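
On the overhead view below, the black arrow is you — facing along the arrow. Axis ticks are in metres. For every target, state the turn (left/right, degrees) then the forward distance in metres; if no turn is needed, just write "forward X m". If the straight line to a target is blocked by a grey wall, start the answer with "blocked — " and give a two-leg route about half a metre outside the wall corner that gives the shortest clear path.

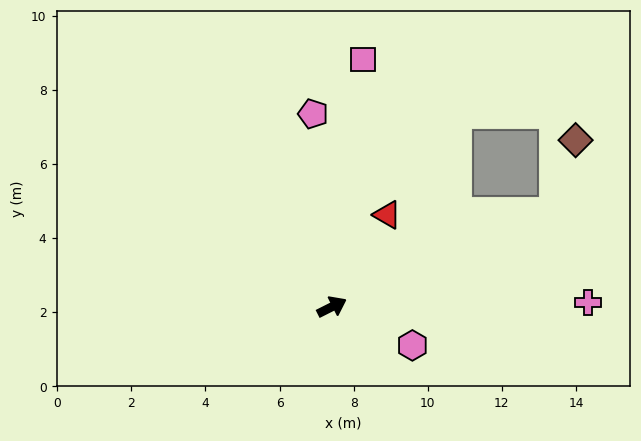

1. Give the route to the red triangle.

turn left 32°, forward 2.9 m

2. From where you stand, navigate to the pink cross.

turn right 26°, forward 6.9 m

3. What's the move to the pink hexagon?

turn right 52°, forward 2.4 m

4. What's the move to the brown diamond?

blocked — turn right 4°, forward 6.5 m, then turn left 51°, forward 2.0 m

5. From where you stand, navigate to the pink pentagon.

turn left 69°, forward 5.2 m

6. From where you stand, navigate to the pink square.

turn left 56°, forward 6.7 m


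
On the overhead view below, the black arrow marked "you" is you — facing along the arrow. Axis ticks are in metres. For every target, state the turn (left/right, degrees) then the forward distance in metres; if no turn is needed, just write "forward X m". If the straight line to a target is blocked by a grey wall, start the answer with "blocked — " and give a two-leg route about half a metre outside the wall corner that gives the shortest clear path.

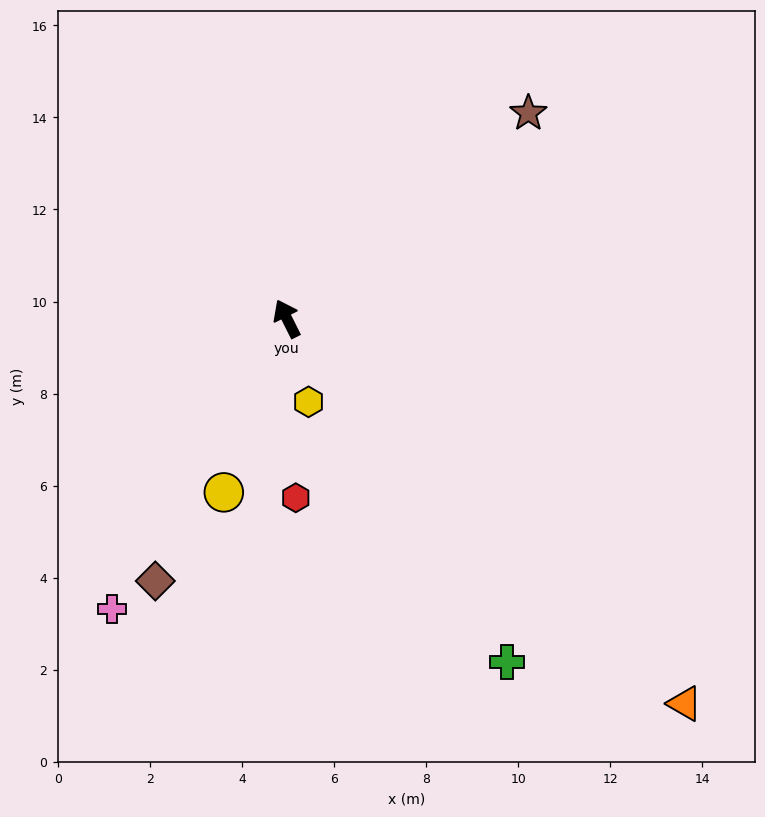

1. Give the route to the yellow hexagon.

turn left 168°, forward 1.9 m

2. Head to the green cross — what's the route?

turn right 174°, forward 8.9 m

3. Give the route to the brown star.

turn right 76°, forward 6.9 m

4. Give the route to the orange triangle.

turn right 161°, forward 12.0 m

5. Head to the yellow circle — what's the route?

turn left 133°, forward 4.0 m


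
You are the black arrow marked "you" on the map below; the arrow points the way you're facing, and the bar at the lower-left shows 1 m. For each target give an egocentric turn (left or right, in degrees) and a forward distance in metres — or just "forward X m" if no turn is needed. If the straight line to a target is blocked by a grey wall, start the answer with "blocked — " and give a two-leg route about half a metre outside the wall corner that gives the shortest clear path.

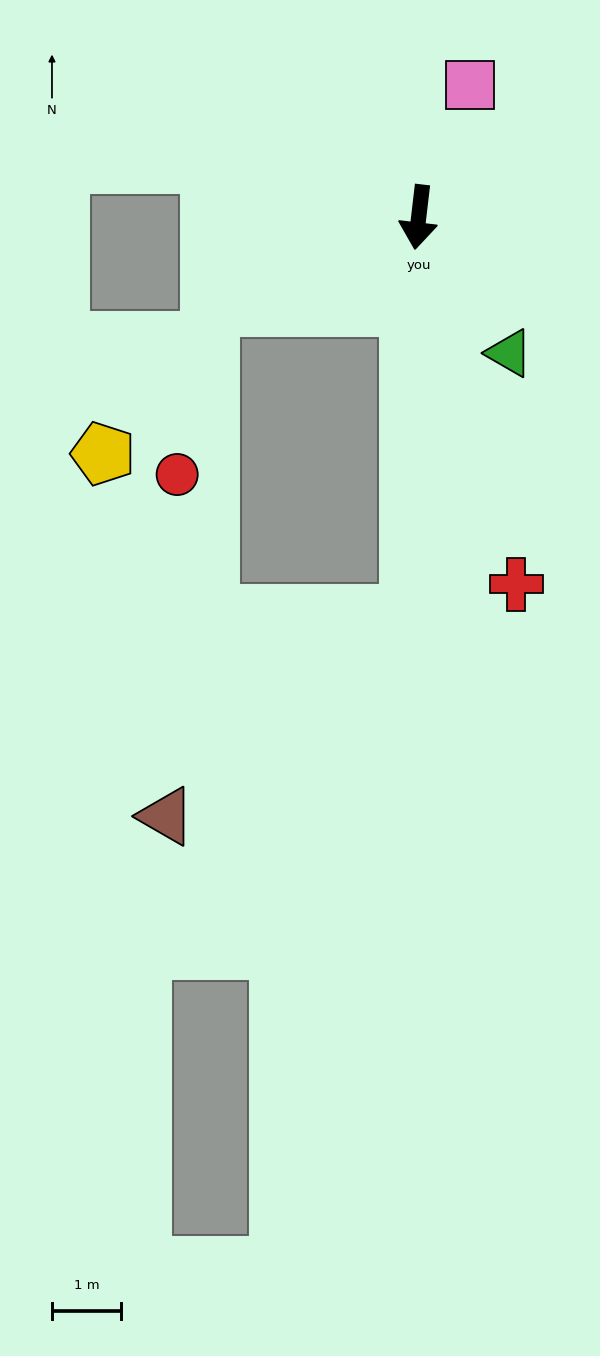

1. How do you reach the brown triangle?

blocked — turn left 5°, forward 5.8 m, then turn right 48°, forward 4.6 m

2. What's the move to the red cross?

turn left 22°, forward 5.5 m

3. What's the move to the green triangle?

turn left 40°, forward 2.4 m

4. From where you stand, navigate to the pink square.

turn left 165°, forward 2.1 m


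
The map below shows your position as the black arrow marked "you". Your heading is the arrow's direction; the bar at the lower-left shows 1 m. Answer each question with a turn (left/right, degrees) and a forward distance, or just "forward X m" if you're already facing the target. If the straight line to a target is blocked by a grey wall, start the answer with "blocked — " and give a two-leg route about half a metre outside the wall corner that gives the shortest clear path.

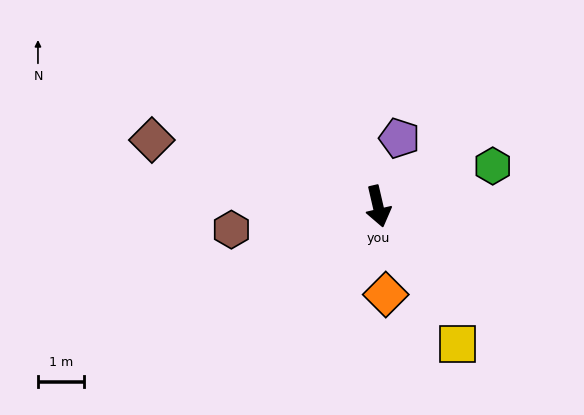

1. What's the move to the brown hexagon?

turn right 94°, forward 3.2 m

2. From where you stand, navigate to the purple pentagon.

turn left 150°, forward 1.5 m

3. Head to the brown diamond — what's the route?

turn right 119°, forward 5.1 m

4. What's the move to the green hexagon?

turn left 96°, forward 2.6 m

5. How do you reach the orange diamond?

turn right 8°, forward 1.9 m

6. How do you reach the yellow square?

turn left 17°, forward 3.4 m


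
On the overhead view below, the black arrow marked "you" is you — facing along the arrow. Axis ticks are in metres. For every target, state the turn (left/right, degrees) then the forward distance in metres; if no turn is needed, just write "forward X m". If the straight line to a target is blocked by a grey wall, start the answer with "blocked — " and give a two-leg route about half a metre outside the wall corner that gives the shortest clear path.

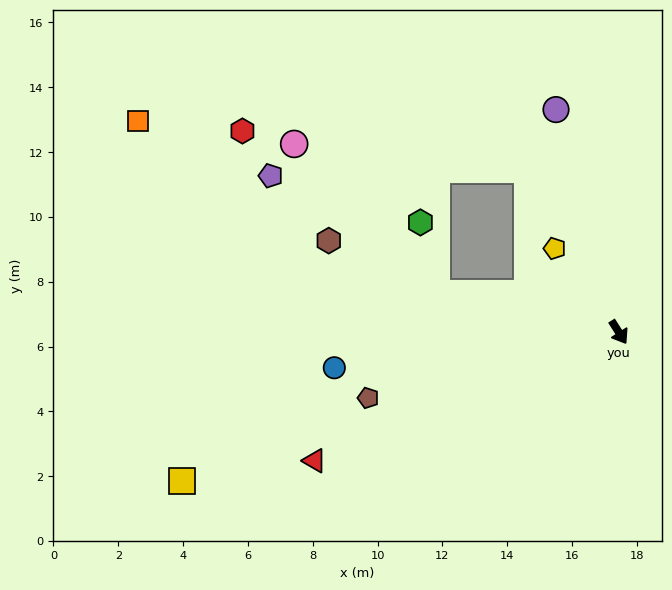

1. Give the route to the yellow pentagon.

turn right 175°, forward 3.3 m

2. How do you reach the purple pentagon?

blocked — turn right 134°, forward 5.8 m, then turn right 24°, forward 6.3 m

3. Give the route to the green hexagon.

blocked — turn right 134°, forward 5.8 m, then turn right 66°, forward 2.2 m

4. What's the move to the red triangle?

turn right 99°, forward 10.2 m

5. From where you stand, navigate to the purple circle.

turn left 163°, forward 7.1 m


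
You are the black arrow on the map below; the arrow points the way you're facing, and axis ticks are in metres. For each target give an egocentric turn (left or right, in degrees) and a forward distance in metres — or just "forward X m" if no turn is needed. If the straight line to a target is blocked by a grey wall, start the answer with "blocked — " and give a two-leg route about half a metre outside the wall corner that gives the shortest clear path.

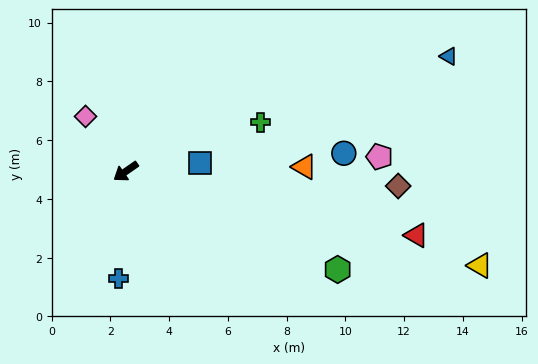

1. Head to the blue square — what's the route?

turn left 152°, forward 2.5 m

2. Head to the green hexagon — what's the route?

turn left 120°, forward 7.9 m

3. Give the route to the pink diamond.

turn right 89°, forward 2.3 m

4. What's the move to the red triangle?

turn left 133°, forward 10.1 m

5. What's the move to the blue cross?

turn left 51°, forward 3.7 m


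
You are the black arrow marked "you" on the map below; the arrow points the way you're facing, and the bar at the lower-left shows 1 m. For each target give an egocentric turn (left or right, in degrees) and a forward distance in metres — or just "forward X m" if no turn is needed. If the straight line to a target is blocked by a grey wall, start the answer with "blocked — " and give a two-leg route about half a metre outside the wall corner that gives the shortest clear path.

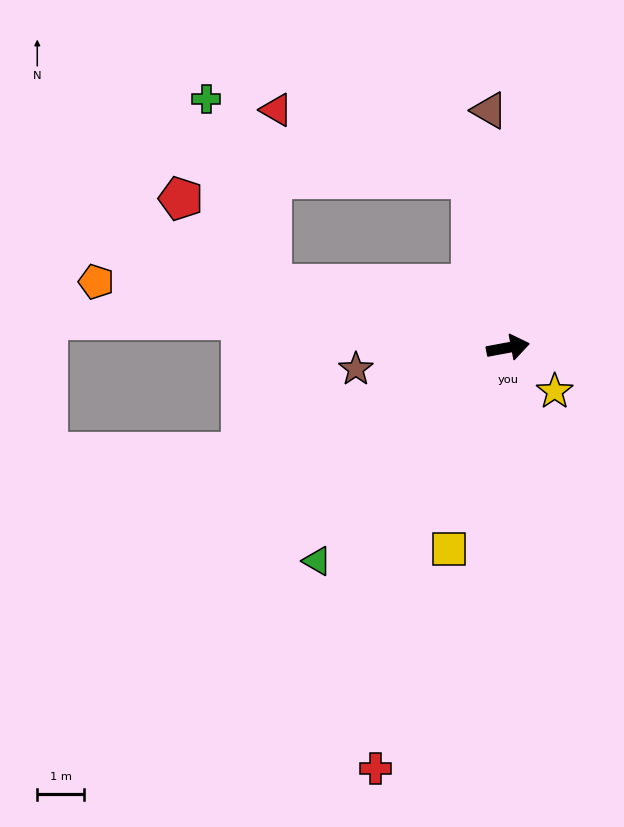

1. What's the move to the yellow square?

turn right 117°, forward 4.5 m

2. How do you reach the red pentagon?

blocked — turn left 154°, forward 5.2 m, then turn right 28°, forward 2.7 m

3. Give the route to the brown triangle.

turn left 84°, forward 5.1 m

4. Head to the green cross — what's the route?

blocked — turn left 154°, forward 5.2 m, then turn right 55°, forward 4.2 m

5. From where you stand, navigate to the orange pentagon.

turn left 160°, forward 8.9 m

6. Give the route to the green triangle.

turn right 142°, forward 6.1 m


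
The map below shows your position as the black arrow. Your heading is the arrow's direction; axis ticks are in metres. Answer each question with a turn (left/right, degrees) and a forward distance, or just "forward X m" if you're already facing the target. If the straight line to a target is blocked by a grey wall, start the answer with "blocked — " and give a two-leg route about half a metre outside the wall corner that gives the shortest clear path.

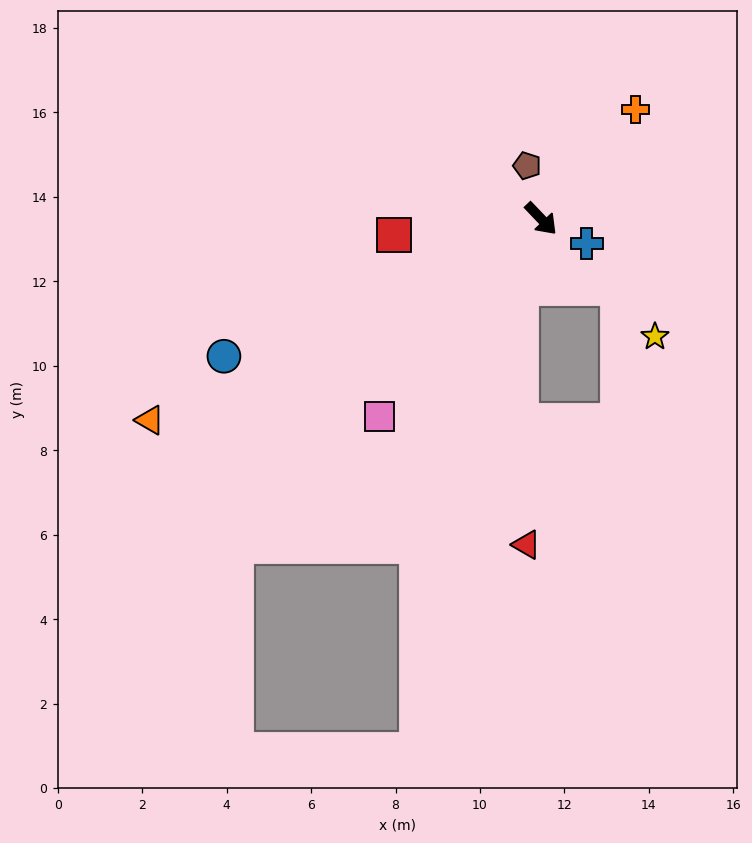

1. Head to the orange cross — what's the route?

turn left 95°, forward 3.4 m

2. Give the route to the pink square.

turn right 83°, forward 6.0 m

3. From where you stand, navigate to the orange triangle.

turn right 106°, forward 10.4 m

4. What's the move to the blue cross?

turn left 18°, forward 1.2 m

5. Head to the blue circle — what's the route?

turn right 110°, forward 8.2 m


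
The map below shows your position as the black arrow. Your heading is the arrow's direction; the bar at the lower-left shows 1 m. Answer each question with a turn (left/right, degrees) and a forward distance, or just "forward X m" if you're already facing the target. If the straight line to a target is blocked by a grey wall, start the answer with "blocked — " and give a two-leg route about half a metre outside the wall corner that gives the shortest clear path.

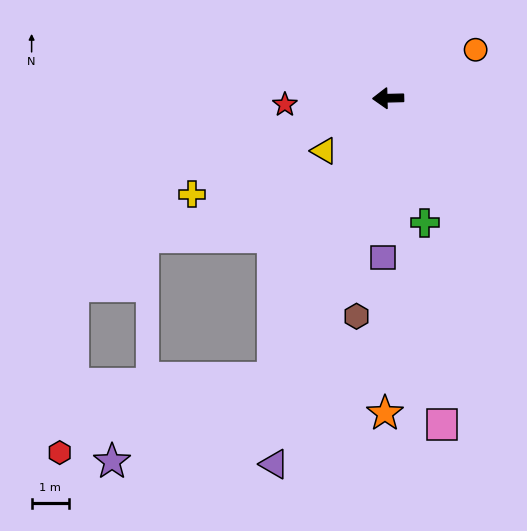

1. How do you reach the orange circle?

turn right 152°, forward 2.7 m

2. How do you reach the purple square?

turn left 87°, forward 4.2 m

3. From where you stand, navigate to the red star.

turn left 2°, forward 2.8 m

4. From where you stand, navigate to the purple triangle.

turn left 71°, forward 10.2 m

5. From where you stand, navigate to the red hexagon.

blocked — turn left 66°, forward 8.1 m, then turn right 48°, forward 6.0 m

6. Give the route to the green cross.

turn left 105°, forward 3.5 m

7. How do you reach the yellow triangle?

turn left 38°, forward 2.2 m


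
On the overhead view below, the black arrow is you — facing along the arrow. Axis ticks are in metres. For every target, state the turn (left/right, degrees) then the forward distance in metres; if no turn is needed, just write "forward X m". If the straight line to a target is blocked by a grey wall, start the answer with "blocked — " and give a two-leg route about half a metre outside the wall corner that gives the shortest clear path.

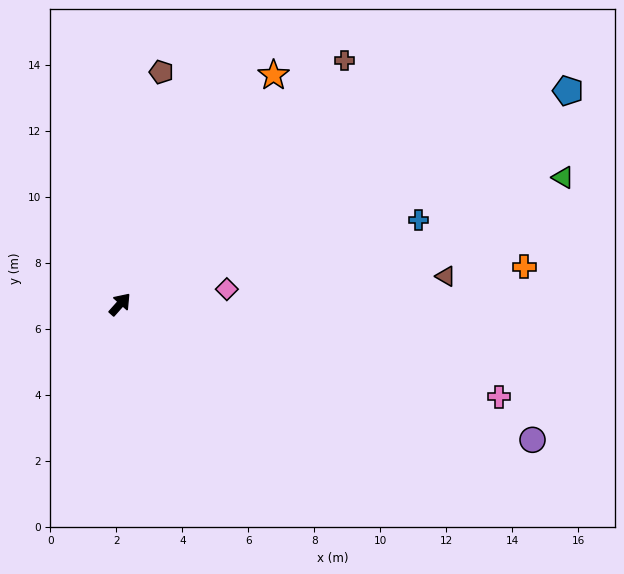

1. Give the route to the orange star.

turn left 8°, forward 8.4 m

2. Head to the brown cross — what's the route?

forward 10.0 m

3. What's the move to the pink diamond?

turn right 40°, forward 3.3 m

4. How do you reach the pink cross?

turn right 62°, forward 11.8 m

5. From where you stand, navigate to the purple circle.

turn right 66°, forward 13.2 m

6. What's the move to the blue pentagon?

turn right 23°, forward 15.0 m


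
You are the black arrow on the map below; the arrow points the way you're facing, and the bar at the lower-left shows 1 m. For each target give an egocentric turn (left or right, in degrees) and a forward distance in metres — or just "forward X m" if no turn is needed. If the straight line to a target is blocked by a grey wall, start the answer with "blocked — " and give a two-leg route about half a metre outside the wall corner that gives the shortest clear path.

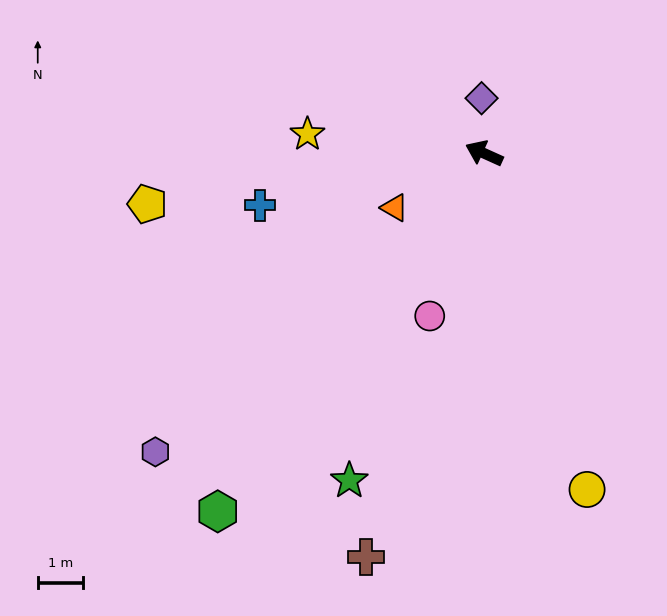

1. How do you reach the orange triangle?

turn left 56°, forward 2.3 m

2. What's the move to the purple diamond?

turn right 63°, forward 1.2 m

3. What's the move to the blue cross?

turn left 37°, forward 5.0 m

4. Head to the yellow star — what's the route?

turn left 18°, forward 3.9 m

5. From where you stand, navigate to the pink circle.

turn left 96°, forward 3.8 m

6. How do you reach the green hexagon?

turn left 78°, forward 9.8 m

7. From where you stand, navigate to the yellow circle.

turn left 131°, forward 7.7 m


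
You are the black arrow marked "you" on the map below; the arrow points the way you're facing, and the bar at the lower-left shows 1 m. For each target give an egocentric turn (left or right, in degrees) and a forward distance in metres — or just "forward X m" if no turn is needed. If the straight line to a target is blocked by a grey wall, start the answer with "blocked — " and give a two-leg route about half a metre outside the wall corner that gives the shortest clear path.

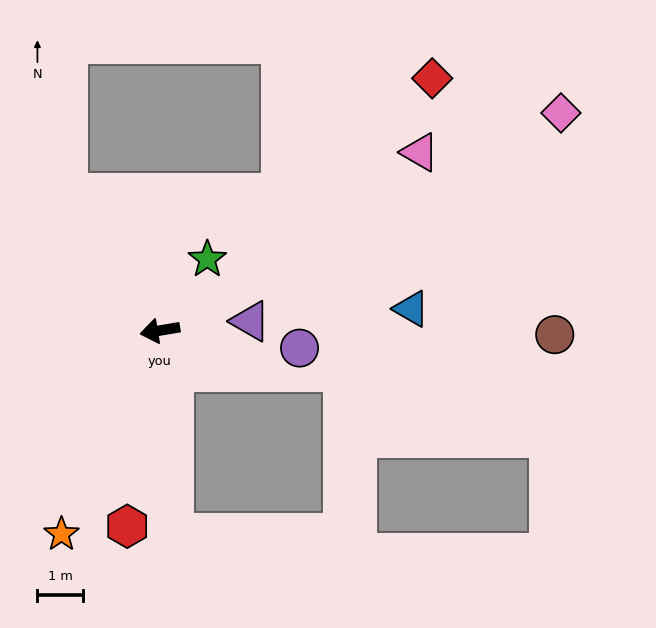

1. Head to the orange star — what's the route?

turn left 55°, forward 5.0 m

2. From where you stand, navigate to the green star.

turn right 133°, forward 1.9 m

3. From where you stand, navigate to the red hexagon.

turn left 71°, forward 4.4 m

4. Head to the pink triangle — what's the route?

turn right 155°, forward 7.0 m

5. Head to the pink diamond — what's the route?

turn right 161°, forward 10.1 m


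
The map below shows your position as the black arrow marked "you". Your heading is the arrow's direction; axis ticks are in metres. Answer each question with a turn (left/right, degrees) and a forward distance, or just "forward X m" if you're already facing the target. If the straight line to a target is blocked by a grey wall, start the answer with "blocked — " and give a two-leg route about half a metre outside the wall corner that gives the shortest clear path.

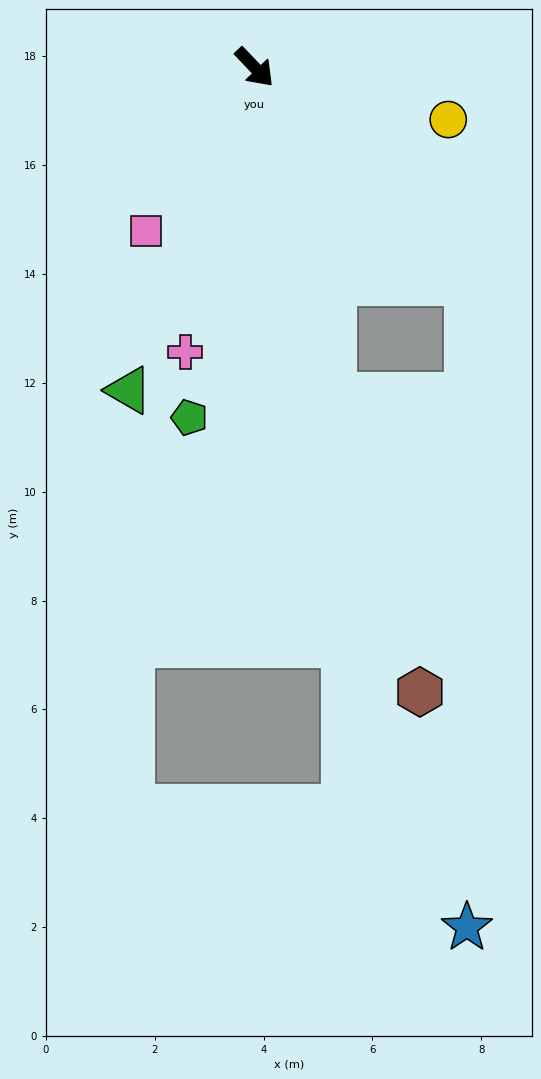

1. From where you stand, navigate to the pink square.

turn right 77°, forward 3.6 m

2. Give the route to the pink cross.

turn right 57°, forward 5.4 m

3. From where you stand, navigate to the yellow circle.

turn left 31°, forward 3.7 m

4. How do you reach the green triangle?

turn right 65°, forward 6.4 m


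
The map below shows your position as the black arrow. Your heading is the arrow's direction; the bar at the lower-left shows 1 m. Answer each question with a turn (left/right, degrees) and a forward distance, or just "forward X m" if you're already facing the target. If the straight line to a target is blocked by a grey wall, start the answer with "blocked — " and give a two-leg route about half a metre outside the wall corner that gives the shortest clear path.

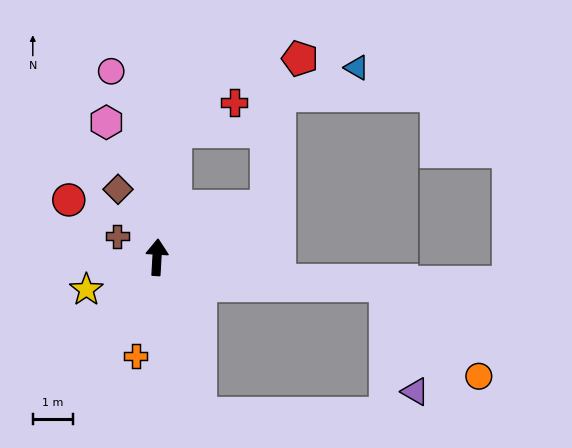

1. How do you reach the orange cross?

turn left 171°, forward 2.5 m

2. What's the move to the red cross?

blocked — turn right 5°, forward 3.2 m, then turn right 56°, forward 1.6 m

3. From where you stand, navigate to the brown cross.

turn left 66°, forward 1.1 m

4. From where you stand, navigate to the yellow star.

turn left 118°, forward 1.9 m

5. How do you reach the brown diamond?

turn left 33°, forward 2.0 m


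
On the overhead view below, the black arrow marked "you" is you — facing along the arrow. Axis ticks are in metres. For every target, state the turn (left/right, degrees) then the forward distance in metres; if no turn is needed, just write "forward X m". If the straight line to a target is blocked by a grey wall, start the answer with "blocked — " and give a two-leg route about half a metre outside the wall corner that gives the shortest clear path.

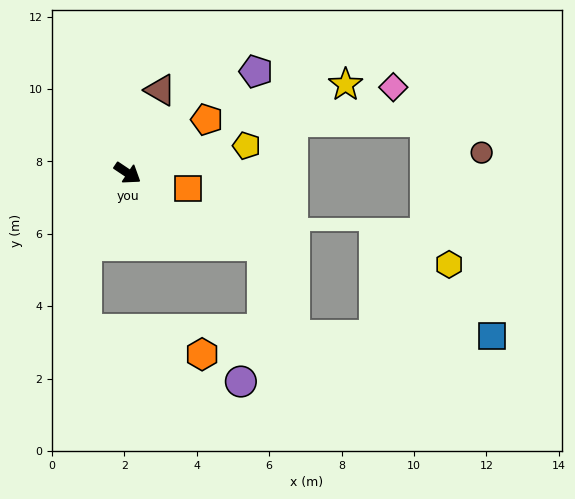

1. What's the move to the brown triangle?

turn left 102°, forward 2.5 m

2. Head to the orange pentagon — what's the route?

turn left 68°, forward 2.6 m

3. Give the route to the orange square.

turn left 19°, forward 1.7 m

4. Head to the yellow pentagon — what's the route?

turn left 47°, forward 3.4 m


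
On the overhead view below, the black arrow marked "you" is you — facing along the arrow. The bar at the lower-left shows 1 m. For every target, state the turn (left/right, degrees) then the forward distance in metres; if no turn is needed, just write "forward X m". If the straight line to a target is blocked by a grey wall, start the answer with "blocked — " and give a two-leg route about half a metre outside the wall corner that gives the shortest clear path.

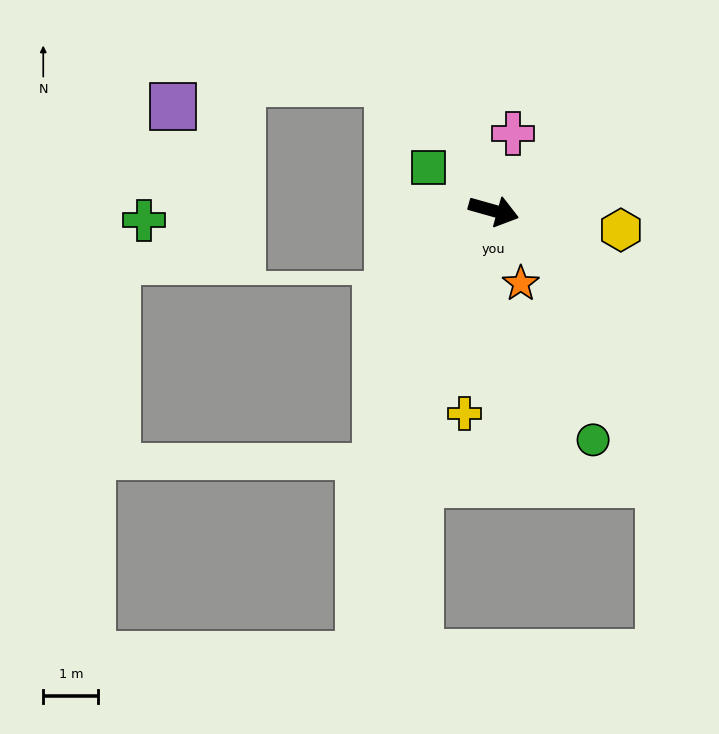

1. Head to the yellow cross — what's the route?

turn right 82°, forward 3.7 m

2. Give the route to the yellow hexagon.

turn left 7°, forward 2.3 m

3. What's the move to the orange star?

turn right 54°, forward 1.4 m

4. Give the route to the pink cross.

turn left 92°, forward 1.4 m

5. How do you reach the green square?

turn left 163°, forward 1.4 m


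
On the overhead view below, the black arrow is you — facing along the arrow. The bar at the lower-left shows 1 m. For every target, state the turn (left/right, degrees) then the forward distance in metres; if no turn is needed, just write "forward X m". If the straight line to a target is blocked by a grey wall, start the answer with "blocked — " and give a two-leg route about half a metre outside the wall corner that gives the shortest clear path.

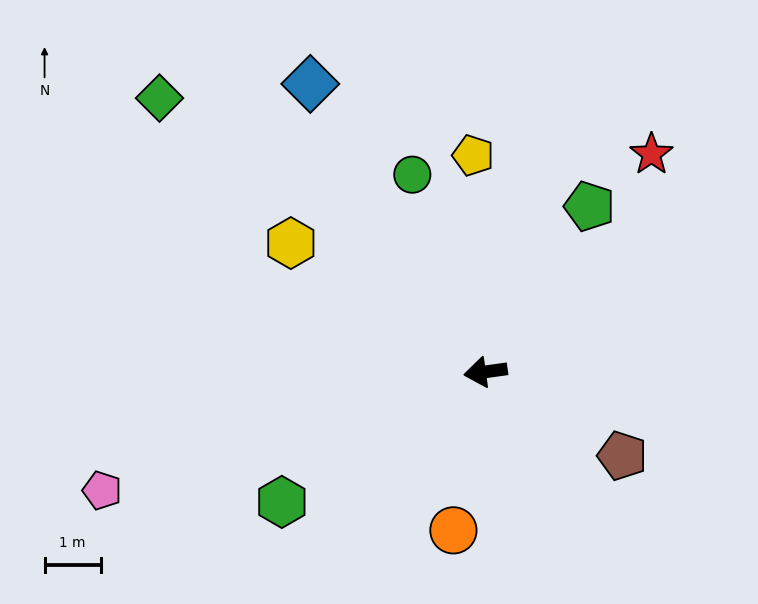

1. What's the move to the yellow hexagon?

turn right 41°, forward 4.2 m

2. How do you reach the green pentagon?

turn right 130°, forward 3.5 m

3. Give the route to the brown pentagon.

turn left 141°, forward 2.9 m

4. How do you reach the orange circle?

turn left 71°, forward 2.9 m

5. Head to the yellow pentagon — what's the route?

turn right 95°, forward 3.9 m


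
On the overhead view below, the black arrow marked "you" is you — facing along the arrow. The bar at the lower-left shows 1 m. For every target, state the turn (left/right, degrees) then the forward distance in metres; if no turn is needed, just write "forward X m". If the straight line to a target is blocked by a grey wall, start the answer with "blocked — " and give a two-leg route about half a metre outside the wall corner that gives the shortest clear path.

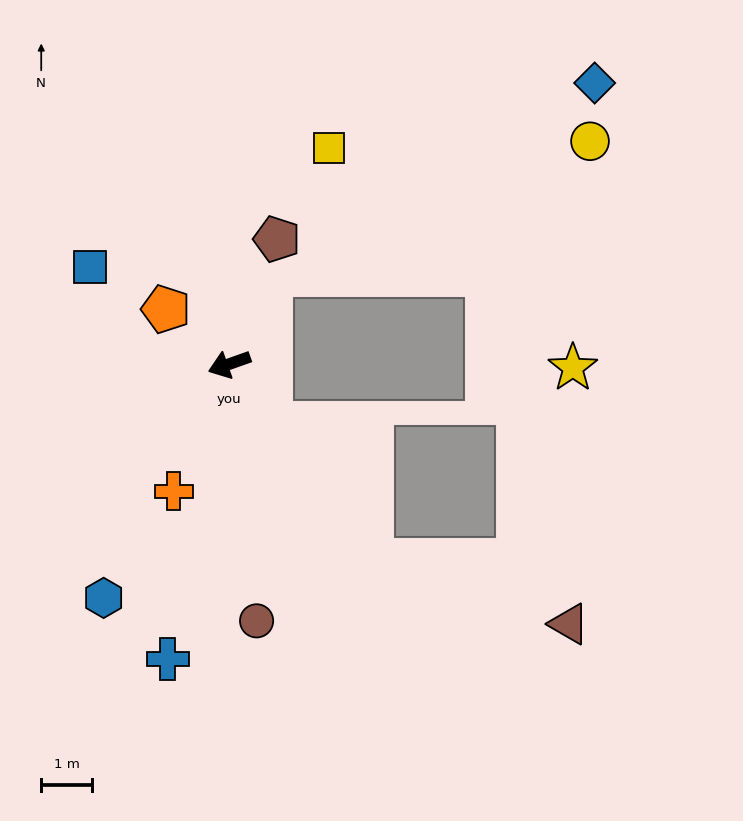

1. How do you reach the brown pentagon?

turn right 130°, forward 2.6 m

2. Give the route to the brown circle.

turn left 77°, forward 5.1 m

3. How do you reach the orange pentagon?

turn right 60°, forward 1.6 m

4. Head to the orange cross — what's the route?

turn left 47°, forward 2.7 m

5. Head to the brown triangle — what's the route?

blocked — turn left 107°, forward 4.8 m, then turn left 36°, forward 4.1 m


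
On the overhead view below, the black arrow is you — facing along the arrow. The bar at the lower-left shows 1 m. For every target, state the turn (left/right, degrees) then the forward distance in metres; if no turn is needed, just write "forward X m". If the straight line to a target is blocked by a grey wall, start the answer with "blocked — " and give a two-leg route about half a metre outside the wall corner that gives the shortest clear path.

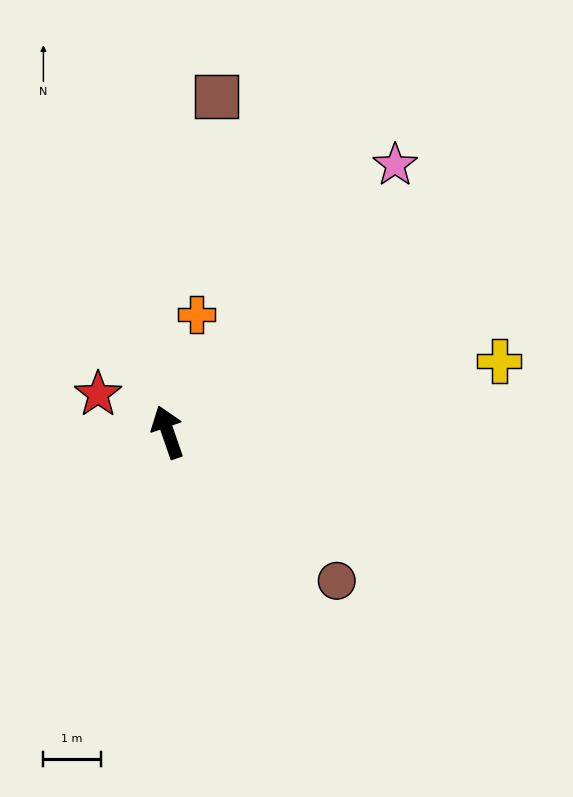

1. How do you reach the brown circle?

turn right 150°, forward 3.9 m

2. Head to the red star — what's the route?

turn left 42°, forward 1.4 m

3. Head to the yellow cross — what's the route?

turn right 97°, forward 5.9 m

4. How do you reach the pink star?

turn right 60°, forward 6.1 m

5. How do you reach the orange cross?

turn right 33°, forward 2.1 m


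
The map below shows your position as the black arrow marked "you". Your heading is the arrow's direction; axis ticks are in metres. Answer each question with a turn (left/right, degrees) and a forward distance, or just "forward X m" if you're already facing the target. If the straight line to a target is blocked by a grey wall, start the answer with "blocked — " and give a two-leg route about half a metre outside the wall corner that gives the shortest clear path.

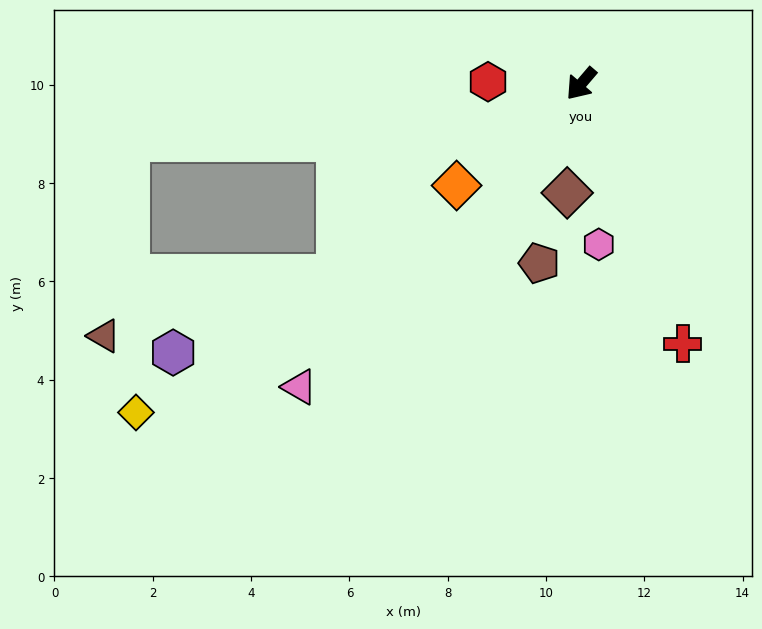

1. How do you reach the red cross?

turn left 62°, forward 5.7 m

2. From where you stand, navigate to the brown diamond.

turn left 33°, forward 2.2 m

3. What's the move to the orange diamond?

turn right 10°, forward 3.3 m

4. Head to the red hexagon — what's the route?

turn right 51°, forward 1.9 m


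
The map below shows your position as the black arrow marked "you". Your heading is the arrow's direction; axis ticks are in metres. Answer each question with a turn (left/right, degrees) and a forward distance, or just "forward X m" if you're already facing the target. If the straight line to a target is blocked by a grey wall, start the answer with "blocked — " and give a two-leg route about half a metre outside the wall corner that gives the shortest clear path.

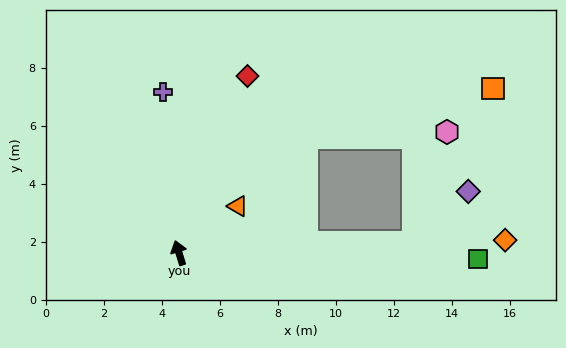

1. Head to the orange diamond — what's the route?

turn right 105°, forward 11.3 m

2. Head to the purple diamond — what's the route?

blocked — turn right 105°, forward 8.1 m, then turn left 42°, forward 2.6 m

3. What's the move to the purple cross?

turn right 12°, forward 5.6 m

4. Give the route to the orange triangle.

turn right 69°, forward 2.6 m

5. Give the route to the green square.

turn right 108°, forward 10.3 m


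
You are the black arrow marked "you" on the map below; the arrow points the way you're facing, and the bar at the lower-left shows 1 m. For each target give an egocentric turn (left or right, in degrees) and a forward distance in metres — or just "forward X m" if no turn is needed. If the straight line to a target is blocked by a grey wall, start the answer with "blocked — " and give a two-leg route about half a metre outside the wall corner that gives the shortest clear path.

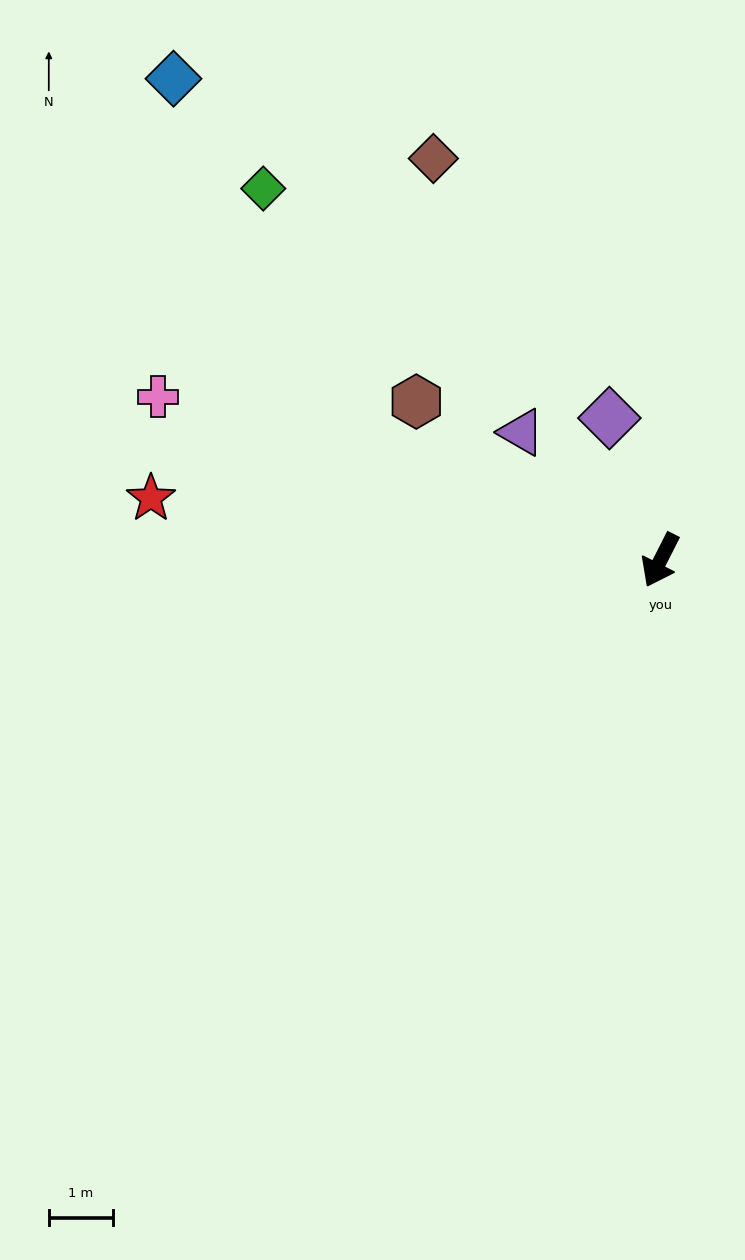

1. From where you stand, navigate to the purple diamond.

turn right 133°, forward 2.4 m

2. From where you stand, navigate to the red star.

turn right 70°, forward 8.0 m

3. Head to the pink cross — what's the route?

turn right 81°, forward 8.2 m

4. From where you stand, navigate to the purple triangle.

turn right 106°, forward 3.0 m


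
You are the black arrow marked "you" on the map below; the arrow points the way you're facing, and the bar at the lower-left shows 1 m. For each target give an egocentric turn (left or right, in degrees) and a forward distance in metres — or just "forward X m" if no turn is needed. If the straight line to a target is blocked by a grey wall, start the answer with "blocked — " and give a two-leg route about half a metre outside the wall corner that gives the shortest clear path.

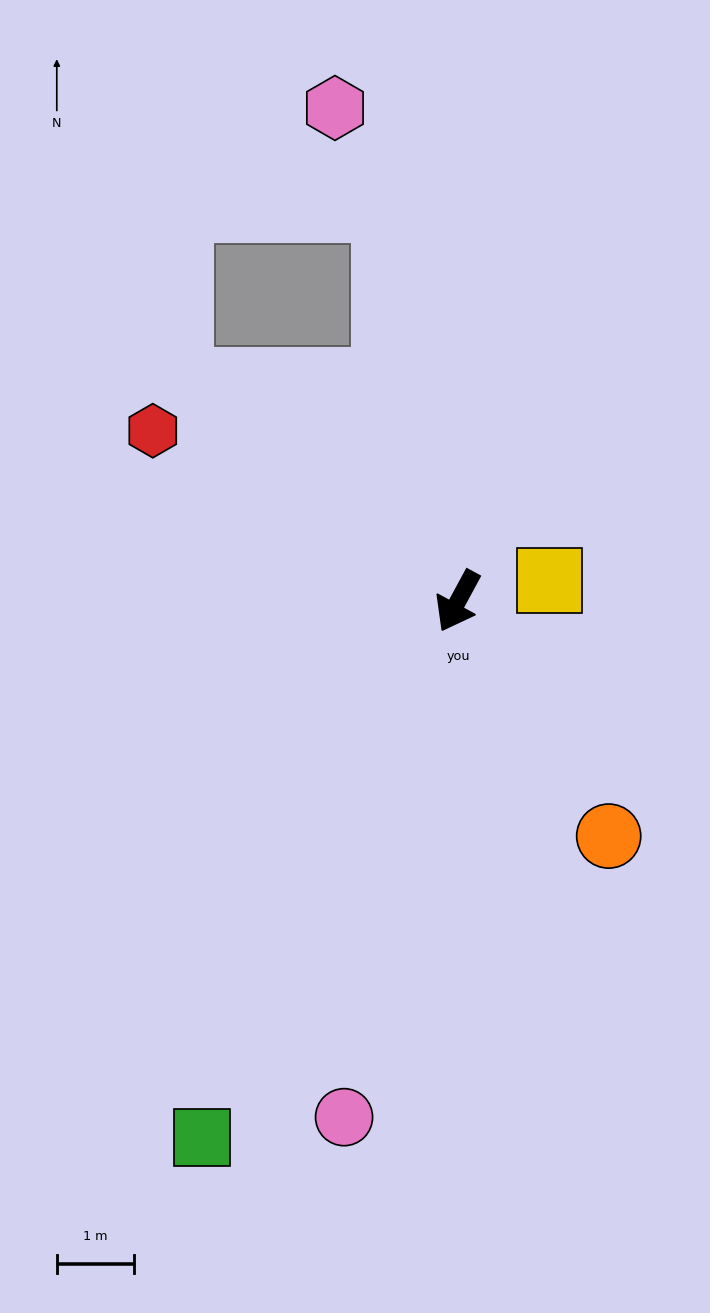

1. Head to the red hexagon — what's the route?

turn right 91°, forward 4.5 m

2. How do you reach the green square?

turn left 3°, forward 7.7 m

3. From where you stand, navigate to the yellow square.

turn left 131°, forward 1.2 m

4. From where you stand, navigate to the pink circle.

turn left 16°, forward 6.8 m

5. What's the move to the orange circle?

turn left 61°, forward 3.6 m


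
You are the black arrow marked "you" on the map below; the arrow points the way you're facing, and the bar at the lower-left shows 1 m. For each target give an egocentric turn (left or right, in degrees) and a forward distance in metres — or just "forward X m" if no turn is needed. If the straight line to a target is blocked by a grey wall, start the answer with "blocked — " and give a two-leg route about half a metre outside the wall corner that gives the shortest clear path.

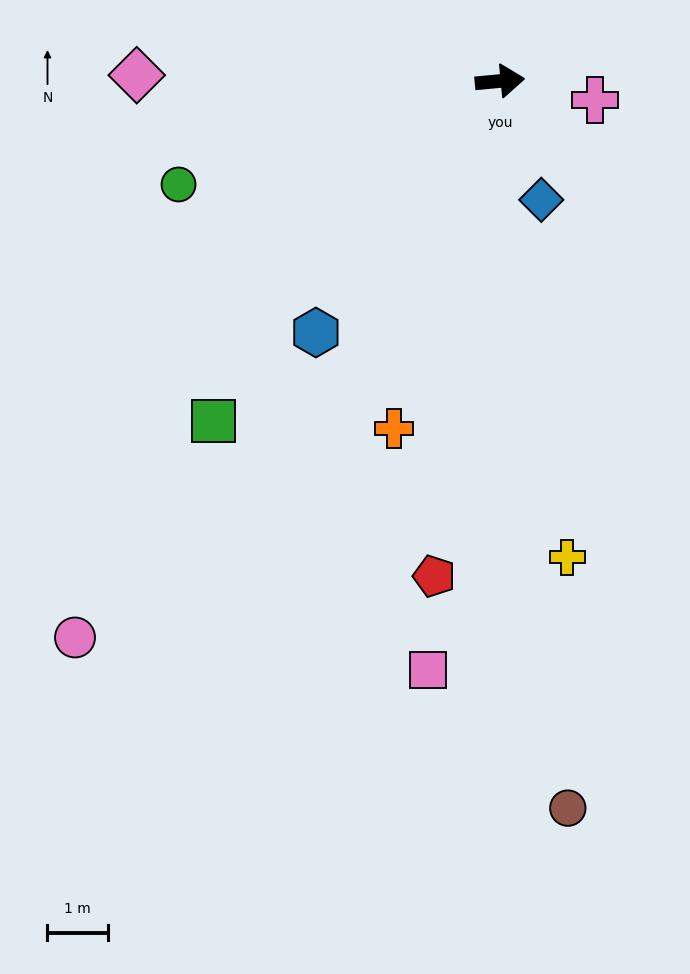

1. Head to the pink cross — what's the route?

turn right 17°, forward 1.6 m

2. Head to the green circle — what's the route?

turn right 168°, forward 5.6 m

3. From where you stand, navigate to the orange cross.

turn right 112°, forward 6.0 m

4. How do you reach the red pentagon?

turn right 103°, forward 8.2 m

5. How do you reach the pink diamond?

turn left 174°, forward 6.0 m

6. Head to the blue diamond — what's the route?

turn right 76°, forward 2.1 m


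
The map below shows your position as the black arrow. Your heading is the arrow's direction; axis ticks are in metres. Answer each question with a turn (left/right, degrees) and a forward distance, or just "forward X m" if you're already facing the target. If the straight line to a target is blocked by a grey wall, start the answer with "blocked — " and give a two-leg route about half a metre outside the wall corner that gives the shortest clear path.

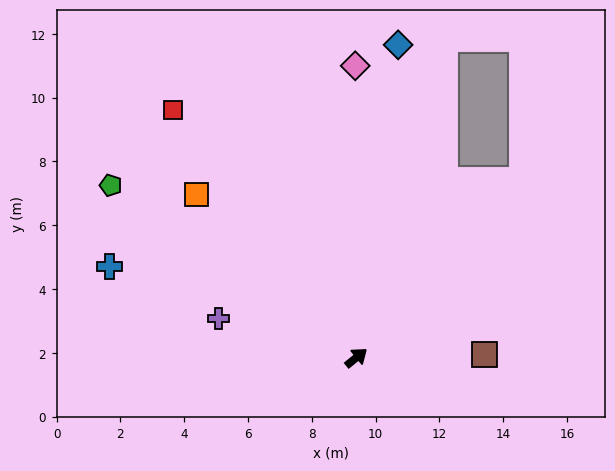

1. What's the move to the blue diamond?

turn left 43°, forward 9.9 m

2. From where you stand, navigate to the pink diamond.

turn left 51°, forward 9.2 m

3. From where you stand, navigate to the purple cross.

turn left 125°, forward 4.5 m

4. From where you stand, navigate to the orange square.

turn left 95°, forward 7.2 m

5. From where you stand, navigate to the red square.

turn left 87°, forward 9.7 m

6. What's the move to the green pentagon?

turn left 106°, forward 9.4 m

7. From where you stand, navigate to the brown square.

turn right 38°, forward 4.0 m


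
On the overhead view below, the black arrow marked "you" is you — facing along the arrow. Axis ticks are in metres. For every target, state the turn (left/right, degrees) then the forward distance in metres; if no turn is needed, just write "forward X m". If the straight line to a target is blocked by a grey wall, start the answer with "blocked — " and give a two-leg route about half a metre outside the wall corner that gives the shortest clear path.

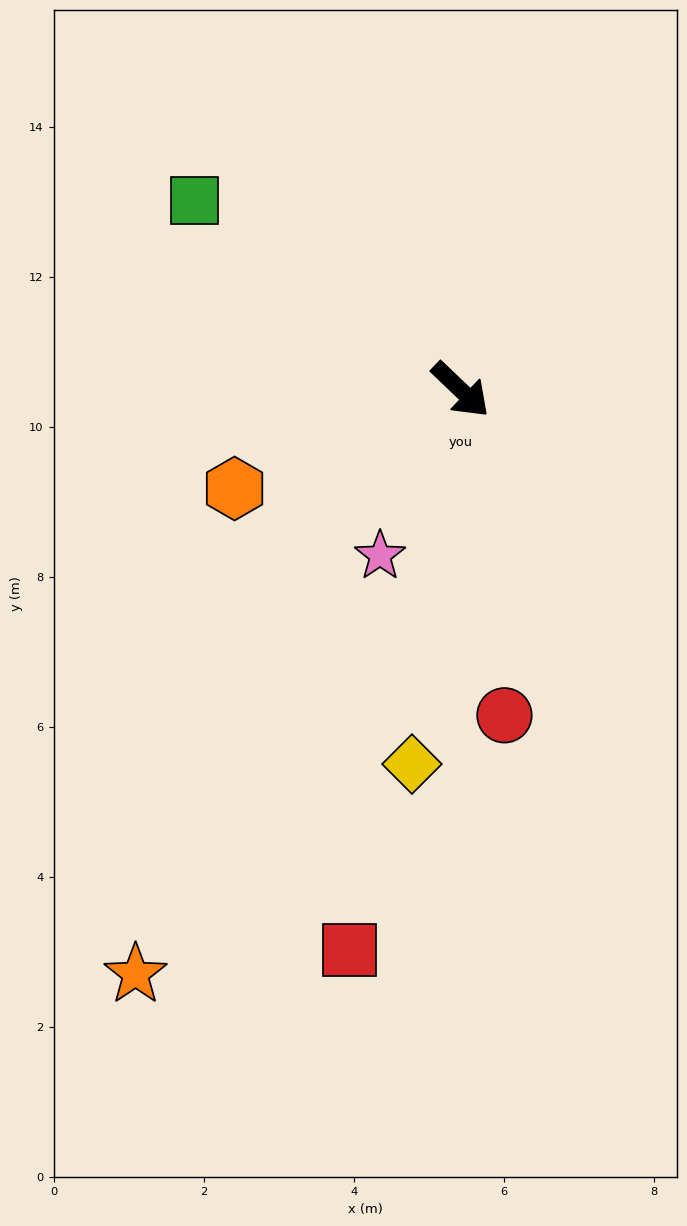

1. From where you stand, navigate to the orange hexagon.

turn right 113°, forward 3.3 m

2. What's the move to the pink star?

turn right 72°, forward 2.5 m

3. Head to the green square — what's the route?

turn right 172°, forward 4.4 m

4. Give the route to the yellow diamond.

turn right 54°, forward 5.0 m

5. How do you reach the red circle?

turn right 39°, forward 4.4 m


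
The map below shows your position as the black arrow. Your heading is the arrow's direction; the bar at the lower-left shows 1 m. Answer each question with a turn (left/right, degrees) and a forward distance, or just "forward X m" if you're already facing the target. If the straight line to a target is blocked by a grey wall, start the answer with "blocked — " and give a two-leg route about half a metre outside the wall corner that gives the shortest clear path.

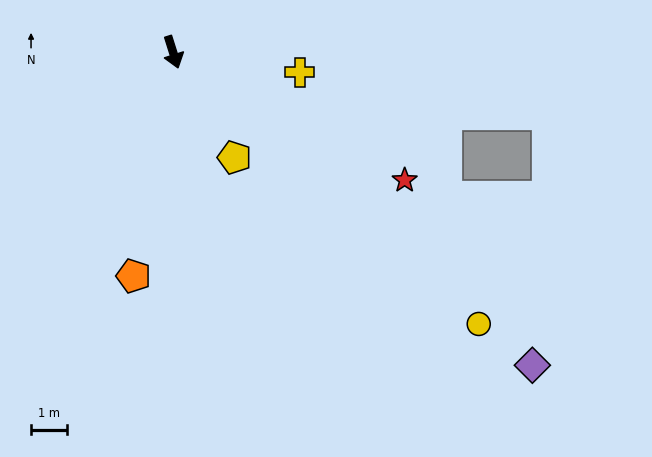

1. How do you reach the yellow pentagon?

turn left 13°, forward 3.4 m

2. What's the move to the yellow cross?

turn left 64°, forward 3.5 m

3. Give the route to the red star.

turn left 44°, forward 7.3 m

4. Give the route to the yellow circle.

turn left 31°, forward 11.2 m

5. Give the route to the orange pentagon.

turn right 28°, forward 6.3 m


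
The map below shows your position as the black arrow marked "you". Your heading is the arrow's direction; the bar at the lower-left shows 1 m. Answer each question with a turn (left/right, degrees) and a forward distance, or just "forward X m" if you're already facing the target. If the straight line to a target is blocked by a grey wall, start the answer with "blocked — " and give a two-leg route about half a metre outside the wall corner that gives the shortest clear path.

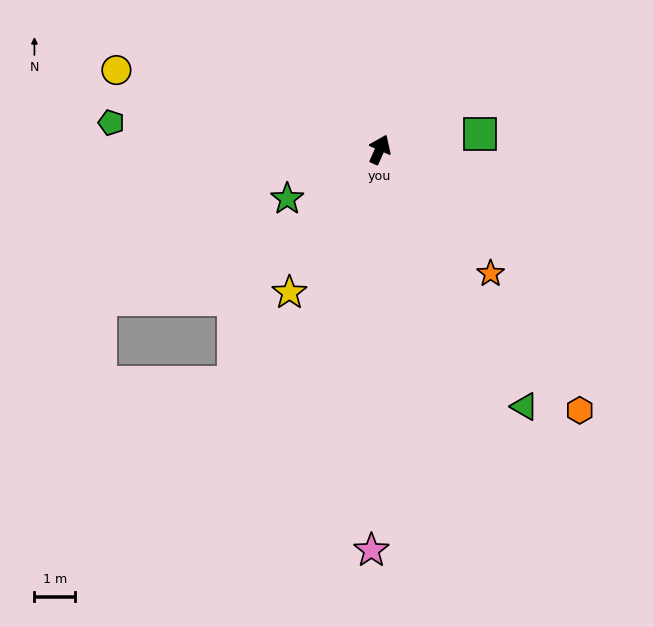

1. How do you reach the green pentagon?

turn left 108°, forward 6.7 m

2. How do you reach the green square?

turn right 57°, forward 2.5 m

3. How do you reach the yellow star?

turn left 172°, forward 4.2 m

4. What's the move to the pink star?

turn right 157°, forward 9.9 m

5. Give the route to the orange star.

turn right 114°, forward 4.1 m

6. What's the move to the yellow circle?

turn left 97°, forward 6.8 m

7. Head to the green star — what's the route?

turn left 142°, forward 2.6 m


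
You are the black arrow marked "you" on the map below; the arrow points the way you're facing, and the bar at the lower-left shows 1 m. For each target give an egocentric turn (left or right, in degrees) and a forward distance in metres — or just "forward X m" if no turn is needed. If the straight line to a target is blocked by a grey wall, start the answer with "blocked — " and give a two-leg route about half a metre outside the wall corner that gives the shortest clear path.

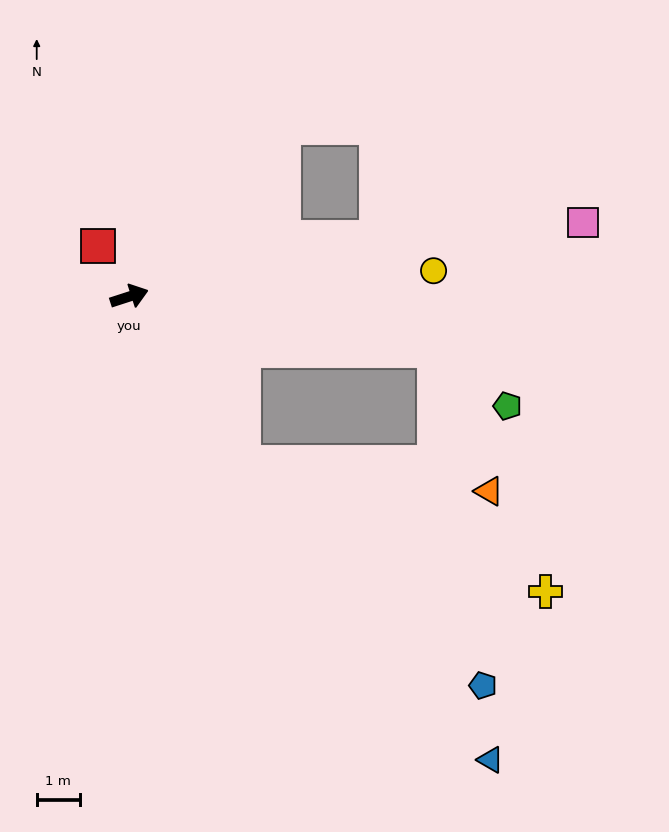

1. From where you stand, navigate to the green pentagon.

blocked — turn right 28°, forward 7.2 m, then turn right 28°, forward 2.1 m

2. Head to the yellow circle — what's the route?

turn right 13°, forward 7.0 m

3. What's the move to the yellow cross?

blocked — turn right 74°, forward 4.6 m, then turn left 33°, forward 7.6 m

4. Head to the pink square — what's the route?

turn right 9°, forward 10.6 m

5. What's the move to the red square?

turn left 104°, forward 1.4 m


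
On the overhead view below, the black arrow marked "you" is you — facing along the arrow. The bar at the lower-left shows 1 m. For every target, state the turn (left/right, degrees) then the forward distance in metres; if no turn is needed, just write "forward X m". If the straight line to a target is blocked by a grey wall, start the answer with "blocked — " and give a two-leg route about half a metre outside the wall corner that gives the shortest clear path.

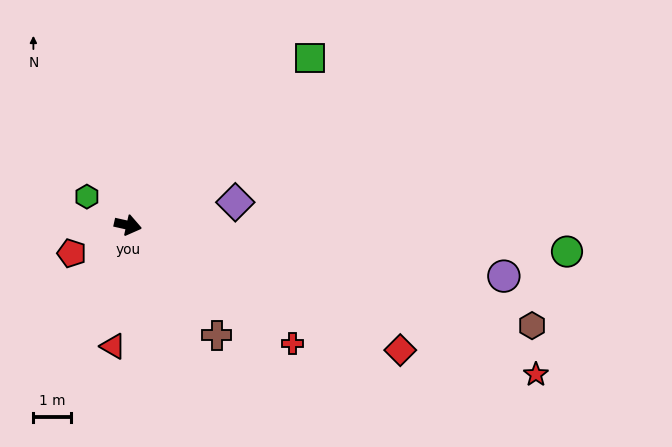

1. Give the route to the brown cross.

turn right 38°, forward 3.8 m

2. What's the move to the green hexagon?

turn left 158°, forward 1.3 m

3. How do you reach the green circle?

turn left 9°, forward 11.8 m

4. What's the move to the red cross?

turn right 23°, forward 5.4 m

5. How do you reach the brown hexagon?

forward 11.2 m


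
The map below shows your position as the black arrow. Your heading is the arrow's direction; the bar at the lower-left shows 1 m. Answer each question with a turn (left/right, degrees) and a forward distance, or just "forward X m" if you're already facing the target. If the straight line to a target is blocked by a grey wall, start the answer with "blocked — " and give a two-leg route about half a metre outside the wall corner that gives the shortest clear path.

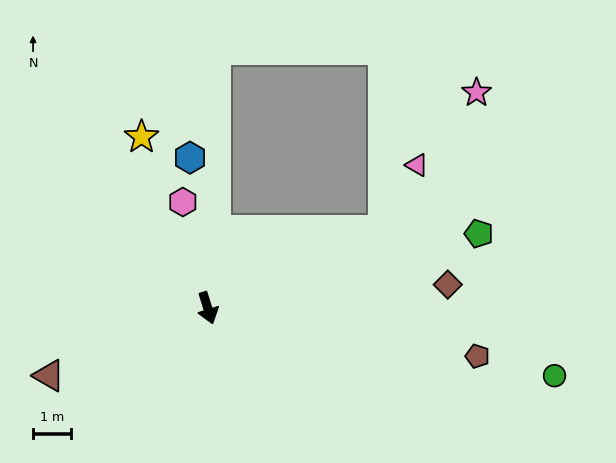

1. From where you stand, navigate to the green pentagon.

turn left 88°, forward 7.4 m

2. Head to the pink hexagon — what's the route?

turn left 176°, forward 2.9 m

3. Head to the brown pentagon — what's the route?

turn left 63°, forward 7.2 m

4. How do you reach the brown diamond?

turn left 78°, forward 6.3 m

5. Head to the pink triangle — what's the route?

blocked — turn left 96°, forward 5.0 m, then turn left 40°, forward 1.9 m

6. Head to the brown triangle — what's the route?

turn right 84°, forward 4.5 m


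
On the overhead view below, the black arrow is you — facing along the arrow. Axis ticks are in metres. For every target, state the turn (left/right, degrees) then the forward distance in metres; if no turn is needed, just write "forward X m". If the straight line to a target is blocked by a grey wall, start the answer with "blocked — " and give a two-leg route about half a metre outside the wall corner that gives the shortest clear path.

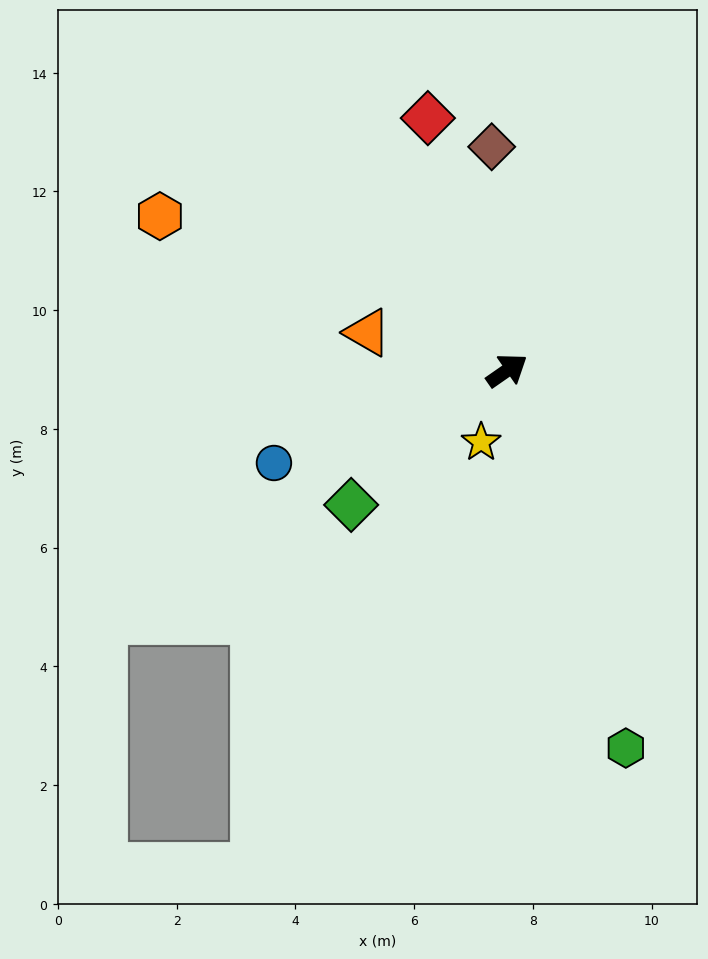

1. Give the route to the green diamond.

turn right 174°, forward 3.5 m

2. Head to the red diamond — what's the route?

turn left 73°, forward 4.5 m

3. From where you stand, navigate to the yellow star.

turn right 145°, forward 1.3 m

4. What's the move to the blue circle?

turn left 167°, forward 4.2 m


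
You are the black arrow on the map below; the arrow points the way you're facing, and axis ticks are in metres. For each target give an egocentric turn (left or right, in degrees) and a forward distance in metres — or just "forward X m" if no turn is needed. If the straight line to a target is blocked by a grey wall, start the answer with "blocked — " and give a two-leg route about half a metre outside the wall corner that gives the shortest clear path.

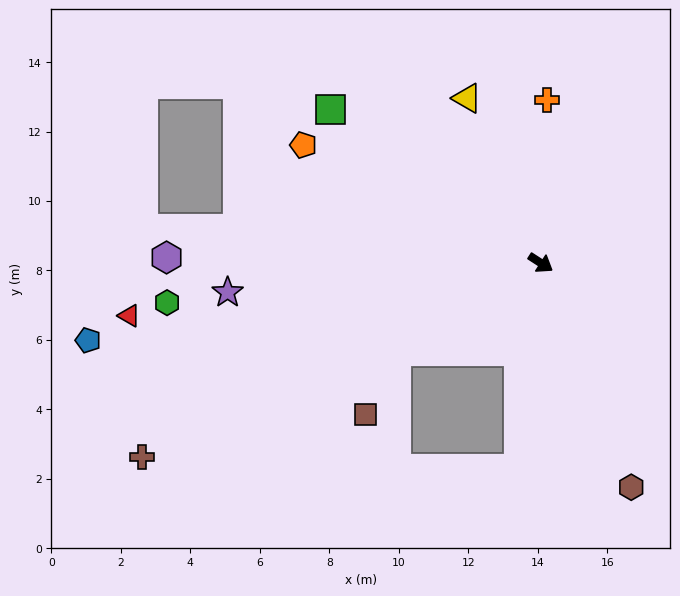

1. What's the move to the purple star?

turn right 142°, forward 9.1 m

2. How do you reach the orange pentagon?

turn right 174°, forward 7.6 m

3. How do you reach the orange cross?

turn left 121°, forward 4.7 m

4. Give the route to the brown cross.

turn right 121°, forward 12.8 m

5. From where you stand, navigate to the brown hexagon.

turn right 35°, forward 7.0 m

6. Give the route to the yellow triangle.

turn left 147°, forward 5.2 m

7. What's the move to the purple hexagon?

turn right 148°, forward 10.8 m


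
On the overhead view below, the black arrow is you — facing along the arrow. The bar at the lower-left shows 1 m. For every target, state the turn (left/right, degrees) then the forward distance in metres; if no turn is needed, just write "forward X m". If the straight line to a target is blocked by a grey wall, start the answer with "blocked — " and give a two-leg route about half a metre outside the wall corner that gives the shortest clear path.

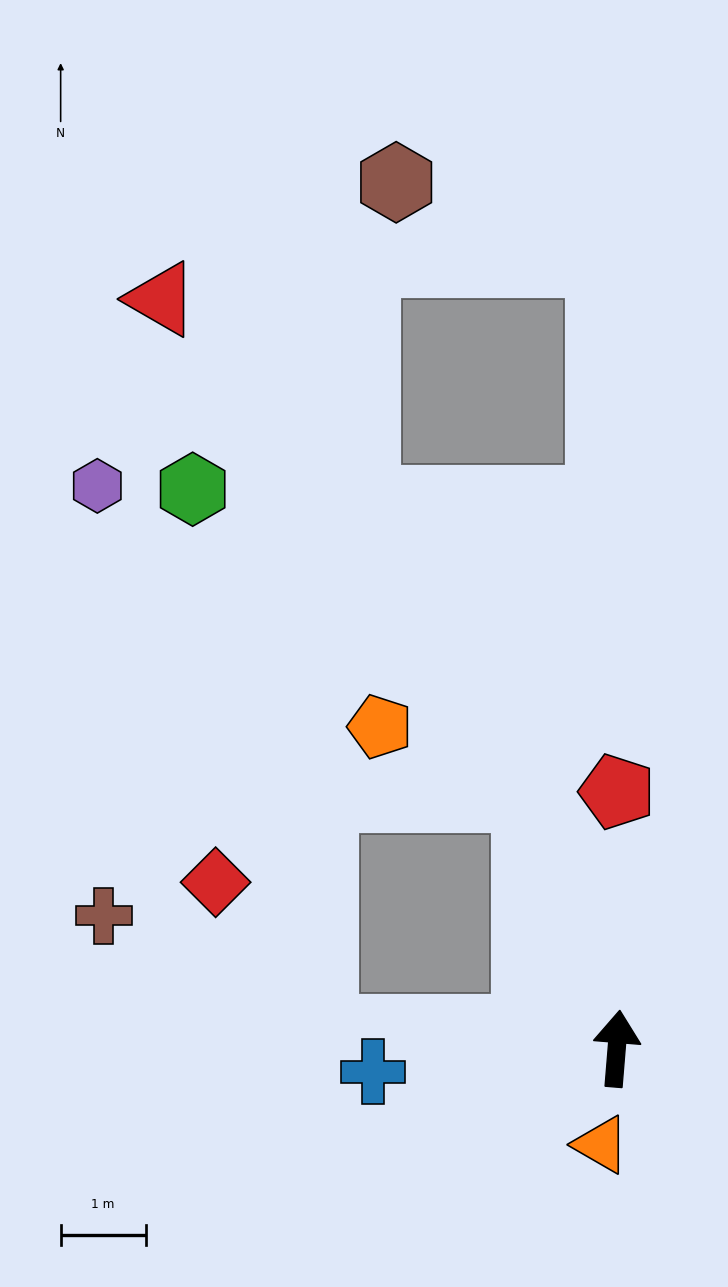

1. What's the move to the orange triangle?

turn left 175°, forward 1.1 m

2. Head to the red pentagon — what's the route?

turn left 5°, forward 3.0 m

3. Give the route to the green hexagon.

blocked — turn left 24°, forward 3.2 m, then turn left 28°, forward 5.3 m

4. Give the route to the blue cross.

turn left 100°, forward 2.9 m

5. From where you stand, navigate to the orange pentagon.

blocked — turn left 24°, forward 3.2 m, then turn left 46°, forward 1.9 m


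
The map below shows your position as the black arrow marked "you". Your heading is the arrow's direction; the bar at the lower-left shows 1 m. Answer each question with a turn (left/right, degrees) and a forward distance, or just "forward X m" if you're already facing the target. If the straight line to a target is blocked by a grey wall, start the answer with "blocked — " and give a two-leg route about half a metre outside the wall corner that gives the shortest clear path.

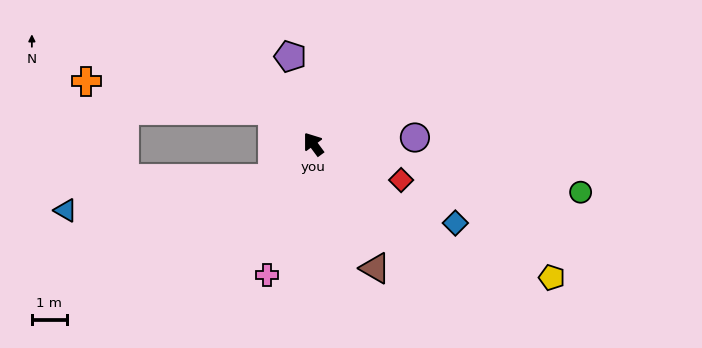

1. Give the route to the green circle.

turn right 137°, forward 7.7 m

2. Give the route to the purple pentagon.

turn right 22°, forward 2.6 m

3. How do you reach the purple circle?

turn right 123°, forward 2.9 m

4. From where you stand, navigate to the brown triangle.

turn left 170°, forward 4.0 m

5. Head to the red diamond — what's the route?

turn right 149°, forward 2.7 m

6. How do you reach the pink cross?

turn left 124°, forward 4.0 m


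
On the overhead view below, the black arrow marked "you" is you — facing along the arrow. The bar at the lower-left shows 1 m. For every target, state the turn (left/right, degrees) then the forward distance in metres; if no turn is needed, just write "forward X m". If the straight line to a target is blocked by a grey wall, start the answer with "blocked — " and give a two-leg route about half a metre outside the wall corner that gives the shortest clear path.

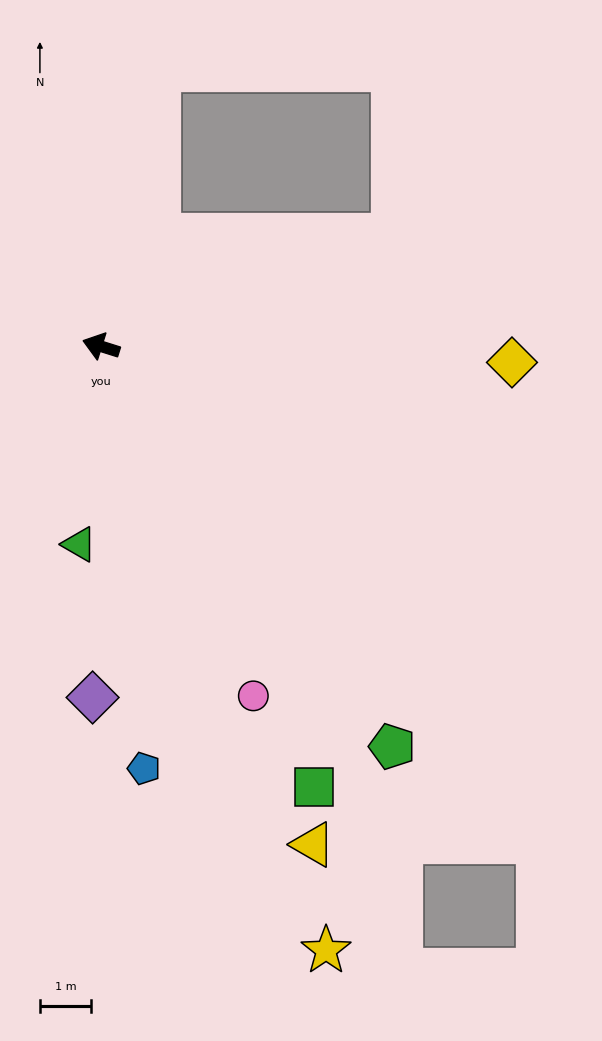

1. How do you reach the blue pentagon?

turn left 113°, forward 8.2 m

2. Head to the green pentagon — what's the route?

turn left 144°, forward 9.6 m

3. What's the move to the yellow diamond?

turn right 165°, forward 8.0 m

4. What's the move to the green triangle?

turn left 101°, forward 3.9 m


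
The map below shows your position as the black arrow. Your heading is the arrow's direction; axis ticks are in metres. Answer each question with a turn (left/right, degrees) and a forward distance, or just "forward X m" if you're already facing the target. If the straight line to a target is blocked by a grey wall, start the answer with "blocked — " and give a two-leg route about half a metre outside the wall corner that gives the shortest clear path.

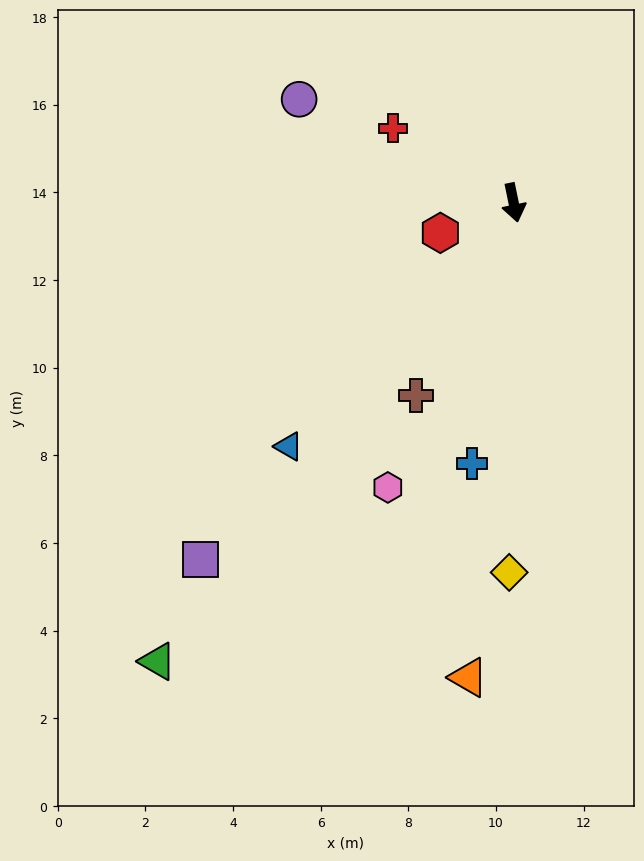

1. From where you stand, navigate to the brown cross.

turn right 38°, forward 4.9 m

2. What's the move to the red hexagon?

turn right 79°, forward 1.8 m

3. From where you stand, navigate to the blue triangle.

turn right 54°, forward 7.6 m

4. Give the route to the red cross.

turn right 133°, forward 3.2 m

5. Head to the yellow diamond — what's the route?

turn right 12°, forward 8.4 m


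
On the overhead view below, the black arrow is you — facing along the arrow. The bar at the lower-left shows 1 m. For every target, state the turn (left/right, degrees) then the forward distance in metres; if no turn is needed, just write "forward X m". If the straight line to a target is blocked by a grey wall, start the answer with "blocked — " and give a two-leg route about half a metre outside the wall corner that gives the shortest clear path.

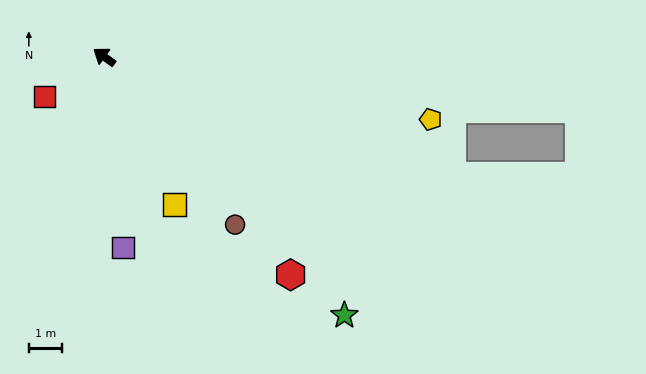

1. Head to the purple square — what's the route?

turn left 131°, forward 5.7 m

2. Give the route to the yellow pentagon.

turn right 155°, forward 10.0 m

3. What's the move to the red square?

turn left 69°, forward 2.2 m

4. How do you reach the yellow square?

turn left 151°, forward 4.9 m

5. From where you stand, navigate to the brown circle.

turn left 164°, forward 6.4 m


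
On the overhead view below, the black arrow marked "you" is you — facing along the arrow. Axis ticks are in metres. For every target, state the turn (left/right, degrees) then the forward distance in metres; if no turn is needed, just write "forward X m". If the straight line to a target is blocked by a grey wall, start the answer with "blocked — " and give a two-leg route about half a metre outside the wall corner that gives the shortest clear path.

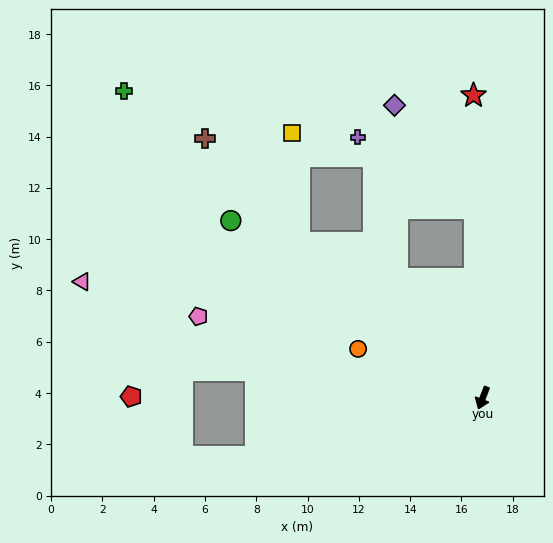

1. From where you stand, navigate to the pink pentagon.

turn right 85°, forward 11.5 m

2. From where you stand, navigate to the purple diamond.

blocked — turn right 123°, forward 5.7 m, then turn right 35°, forward 6.7 m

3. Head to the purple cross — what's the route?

blocked — turn right 156°, forward 7.4 m, then turn left 56°, forward 5.3 m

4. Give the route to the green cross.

turn right 109°, forward 18.4 m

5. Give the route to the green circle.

turn right 104°, forward 12.0 m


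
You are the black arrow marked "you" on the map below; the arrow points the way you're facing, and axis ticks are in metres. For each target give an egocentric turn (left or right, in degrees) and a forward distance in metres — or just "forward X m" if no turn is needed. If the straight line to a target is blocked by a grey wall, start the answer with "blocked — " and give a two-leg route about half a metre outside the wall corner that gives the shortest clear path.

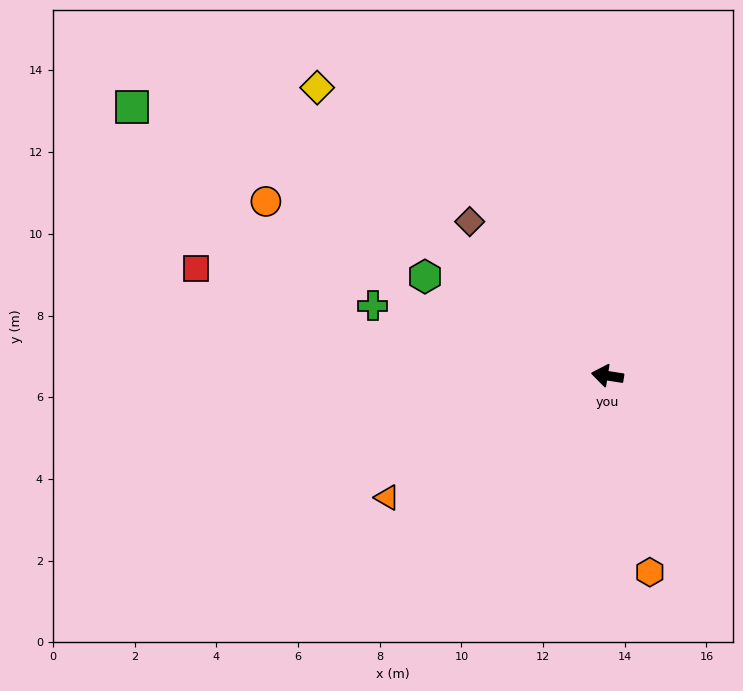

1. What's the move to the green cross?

turn right 8°, forward 6.0 m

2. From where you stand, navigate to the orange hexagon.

turn left 111°, forward 4.9 m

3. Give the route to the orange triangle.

turn left 38°, forward 6.2 m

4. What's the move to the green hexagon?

turn right 20°, forward 5.1 m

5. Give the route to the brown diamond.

turn right 39°, forward 5.1 m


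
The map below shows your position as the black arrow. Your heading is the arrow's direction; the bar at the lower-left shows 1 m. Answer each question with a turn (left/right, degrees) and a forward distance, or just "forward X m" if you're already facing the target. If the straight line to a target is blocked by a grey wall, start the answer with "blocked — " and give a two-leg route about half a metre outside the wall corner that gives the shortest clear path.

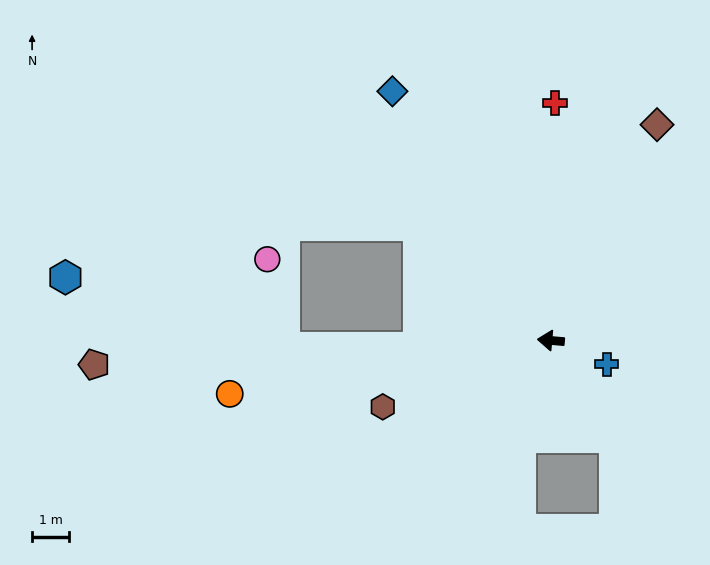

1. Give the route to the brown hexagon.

turn left 26°, forward 4.9 m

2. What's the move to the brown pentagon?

turn left 8°, forward 12.3 m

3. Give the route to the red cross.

turn right 86°, forward 6.4 m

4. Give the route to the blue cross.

turn left 162°, forward 1.6 m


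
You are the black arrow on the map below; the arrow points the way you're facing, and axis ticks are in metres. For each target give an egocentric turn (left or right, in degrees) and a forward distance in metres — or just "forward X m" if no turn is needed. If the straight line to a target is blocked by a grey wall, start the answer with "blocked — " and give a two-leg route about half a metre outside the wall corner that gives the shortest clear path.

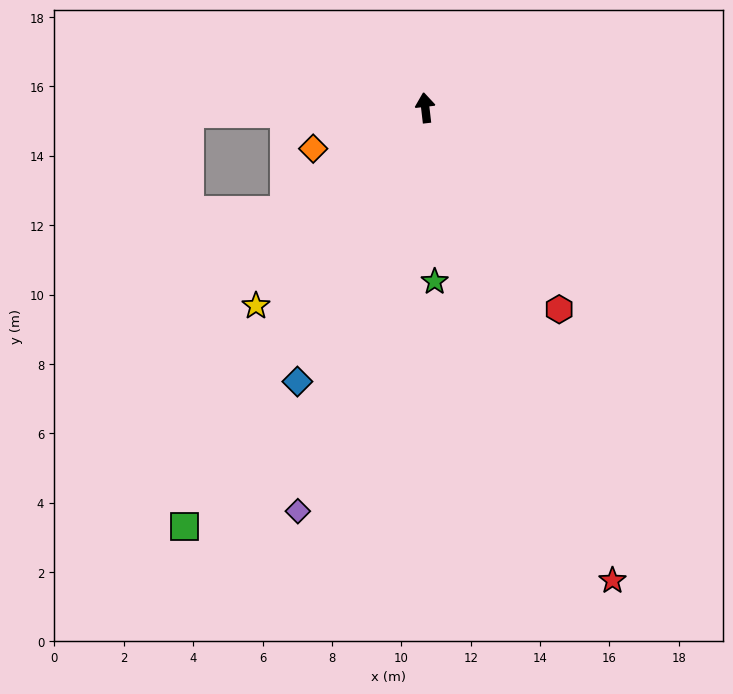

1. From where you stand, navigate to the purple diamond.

turn left 156°, forward 12.2 m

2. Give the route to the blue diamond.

turn left 148°, forward 8.7 m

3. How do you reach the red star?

turn right 165°, forward 14.7 m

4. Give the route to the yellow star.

turn left 133°, forward 7.5 m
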